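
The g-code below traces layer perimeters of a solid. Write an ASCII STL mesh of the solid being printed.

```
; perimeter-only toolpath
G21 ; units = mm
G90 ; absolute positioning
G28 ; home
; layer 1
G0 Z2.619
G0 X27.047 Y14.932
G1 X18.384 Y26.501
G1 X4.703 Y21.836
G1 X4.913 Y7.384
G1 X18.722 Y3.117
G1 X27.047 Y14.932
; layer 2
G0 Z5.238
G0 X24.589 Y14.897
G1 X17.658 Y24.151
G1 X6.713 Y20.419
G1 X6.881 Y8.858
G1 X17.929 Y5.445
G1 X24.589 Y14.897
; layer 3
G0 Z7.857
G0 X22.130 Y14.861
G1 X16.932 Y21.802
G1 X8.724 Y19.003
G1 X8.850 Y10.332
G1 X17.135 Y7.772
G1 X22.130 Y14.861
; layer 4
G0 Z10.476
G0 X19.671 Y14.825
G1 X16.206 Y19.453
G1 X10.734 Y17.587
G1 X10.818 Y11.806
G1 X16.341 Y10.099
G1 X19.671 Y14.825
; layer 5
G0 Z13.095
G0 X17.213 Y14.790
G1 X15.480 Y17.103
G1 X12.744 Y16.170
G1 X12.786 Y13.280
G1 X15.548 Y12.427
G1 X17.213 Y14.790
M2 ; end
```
solid part
  facet normal 0.0000 0.0000 -1.0000
    outer loop
      vertex 2.693 23.252 0.000
      vertex 19.110 28.850 0.000
      vertex 29.506 14.968 0.000
    endloop
  endfacet
  facet normal 0.0000 0.0000 -1.0000
    outer loop
      vertex 2.945 5.910 0.000
      vertex 2.693 23.252 0.000
      vertex 29.506 14.968 0.000
    endloop
  endfacet
  facet normal 0.0000 0.0000 -1.0000
    outer loop
      vertex 19.516 0.790 0.000
      vertex 2.945 5.910 0.000
      vertex 29.506 14.968 0.000
    endloop
  endfacet
  facet normal 0.6374 0.4773 0.6049
    outer loop
      vertex 29.506 14.968 0.000
      vertex 19.110 28.850 0.000
      vertex 14.754 14.754 15.714
    endloop
  endfacet
  facet normal -0.2570 0.7537 0.6049
    outer loop
      vertex 19.110 28.850 0.000
      vertex 2.693 23.252 0.000
      vertex 14.754 14.754 15.714
    endloop
  endfacet
  facet normal -0.7962 -0.0116 0.6049
    outer loop
      vertex 2.693 23.252 0.000
      vertex 2.945 5.910 0.000
      vertex 14.754 14.754 15.714
    endloop
  endfacet
  facet normal -0.2351 -0.7608 0.6049
    outer loop
      vertex 2.945 5.910 0.000
      vertex 19.516 0.790 0.000
      vertex 14.754 14.754 15.714
    endloop
  endfacet
  facet normal 0.6510 -0.4587 0.6049
    outer loop
      vertex 19.516 0.790 0.000
      vertex 29.506 14.968 0.000
      vertex 14.754 14.754 15.714
    endloop
  endfacet
endsolid part

The G0 Z moves step by Δz≈2.619 mm. The G1 loops shrink linearly with z, so the solid tapers from its base footprint up to z≈15.7. Closing with a flat bottom cap and the tapered top and triangulating gives 8 facets — a regular 5-sided pyramid, base circumscribed radius ≈ 14.8 mm, apex at z ≈ 15.7 mm.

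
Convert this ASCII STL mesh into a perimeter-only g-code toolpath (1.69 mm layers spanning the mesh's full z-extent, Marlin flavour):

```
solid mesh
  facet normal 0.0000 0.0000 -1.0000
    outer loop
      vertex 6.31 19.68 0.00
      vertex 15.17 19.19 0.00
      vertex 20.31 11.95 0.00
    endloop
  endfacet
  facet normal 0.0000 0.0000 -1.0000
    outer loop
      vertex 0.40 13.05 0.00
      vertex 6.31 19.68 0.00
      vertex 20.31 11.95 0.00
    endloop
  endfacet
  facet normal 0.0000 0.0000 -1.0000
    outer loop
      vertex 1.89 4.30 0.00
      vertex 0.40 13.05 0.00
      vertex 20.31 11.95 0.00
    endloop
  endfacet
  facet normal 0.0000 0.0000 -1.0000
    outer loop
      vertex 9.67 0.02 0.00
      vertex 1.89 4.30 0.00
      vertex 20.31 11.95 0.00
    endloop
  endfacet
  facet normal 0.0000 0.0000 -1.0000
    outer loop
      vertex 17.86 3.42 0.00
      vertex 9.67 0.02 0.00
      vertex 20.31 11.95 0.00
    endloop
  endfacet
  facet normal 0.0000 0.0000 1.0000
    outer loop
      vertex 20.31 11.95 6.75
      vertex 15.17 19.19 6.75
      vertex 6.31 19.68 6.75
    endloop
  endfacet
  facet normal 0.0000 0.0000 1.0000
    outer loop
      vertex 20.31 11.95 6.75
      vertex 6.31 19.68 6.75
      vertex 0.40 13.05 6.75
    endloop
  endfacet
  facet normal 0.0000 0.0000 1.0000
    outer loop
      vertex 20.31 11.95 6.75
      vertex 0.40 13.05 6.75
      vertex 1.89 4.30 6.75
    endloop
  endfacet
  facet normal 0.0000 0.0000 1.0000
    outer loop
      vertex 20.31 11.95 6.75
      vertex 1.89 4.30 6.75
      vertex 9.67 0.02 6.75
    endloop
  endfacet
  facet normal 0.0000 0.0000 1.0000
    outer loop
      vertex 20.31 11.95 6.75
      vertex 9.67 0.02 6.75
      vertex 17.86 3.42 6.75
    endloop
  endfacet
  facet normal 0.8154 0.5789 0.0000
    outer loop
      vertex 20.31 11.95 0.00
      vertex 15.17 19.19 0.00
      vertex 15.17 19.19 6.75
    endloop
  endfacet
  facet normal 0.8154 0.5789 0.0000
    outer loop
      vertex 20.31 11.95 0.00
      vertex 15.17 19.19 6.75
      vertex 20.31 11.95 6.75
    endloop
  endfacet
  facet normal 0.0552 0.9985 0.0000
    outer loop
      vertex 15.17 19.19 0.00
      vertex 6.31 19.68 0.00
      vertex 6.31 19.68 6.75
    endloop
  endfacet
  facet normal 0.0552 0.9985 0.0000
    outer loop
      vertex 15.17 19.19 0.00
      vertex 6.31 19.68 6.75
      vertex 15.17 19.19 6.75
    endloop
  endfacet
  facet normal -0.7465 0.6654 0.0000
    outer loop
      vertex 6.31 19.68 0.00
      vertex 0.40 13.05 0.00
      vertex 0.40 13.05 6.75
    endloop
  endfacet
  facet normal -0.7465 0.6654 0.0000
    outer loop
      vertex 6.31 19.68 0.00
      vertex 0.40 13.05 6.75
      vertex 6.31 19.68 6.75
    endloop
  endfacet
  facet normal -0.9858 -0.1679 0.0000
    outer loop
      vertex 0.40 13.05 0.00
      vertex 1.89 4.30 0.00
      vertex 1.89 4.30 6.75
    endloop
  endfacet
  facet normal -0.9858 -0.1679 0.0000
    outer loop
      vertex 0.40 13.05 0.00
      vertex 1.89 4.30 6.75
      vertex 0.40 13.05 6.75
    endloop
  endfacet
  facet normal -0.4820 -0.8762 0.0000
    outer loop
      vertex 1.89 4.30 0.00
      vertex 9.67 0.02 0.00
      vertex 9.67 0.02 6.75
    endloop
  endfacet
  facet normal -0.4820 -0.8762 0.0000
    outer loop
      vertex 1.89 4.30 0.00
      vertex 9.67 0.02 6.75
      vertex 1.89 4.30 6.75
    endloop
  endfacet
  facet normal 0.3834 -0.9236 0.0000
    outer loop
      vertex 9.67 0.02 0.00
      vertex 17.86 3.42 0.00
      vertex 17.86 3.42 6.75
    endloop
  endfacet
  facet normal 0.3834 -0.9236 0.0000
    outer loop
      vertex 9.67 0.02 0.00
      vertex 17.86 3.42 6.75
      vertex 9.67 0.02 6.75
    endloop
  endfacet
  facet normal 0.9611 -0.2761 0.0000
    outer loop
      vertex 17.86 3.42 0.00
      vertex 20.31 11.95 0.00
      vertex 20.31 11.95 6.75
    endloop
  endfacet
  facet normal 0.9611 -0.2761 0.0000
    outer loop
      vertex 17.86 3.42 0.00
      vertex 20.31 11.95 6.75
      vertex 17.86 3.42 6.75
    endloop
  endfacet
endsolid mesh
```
; perimeter-only toolpath
G21 ; units = mm
G90 ; absolute positioning
G28 ; home
; layer 1
G0 Z1.69
G0 X20.31 Y11.95
G1 X15.17 Y19.19
G1 X6.31 Y19.68
G1 X0.40 Y13.05
G1 X1.89 Y4.30
G1 X9.67 Y0.02
G1 X17.86 Y3.42
G1 X20.31 Y11.95
; layer 2
G0 Z3.38
G0 X20.31 Y11.95
G1 X15.17 Y19.19
G1 X6.31 Y19.68
G1 X0.40 Y13.05
G1 X1.89 Y4.30
G1 X9.67 Y0.02
G1 X17.86 Y3.42
G1 X20.31 Y11.95
; layer 3
G0 Z5.06
G0 X20.31 Y11.95
G1 X15.17 Y19.19
G1 X6.31 Y19.68
G1 X0.40 Y13.05
G1 X1.89 Y4.30
G1 X9.67 Y0.02
G1 X17.86 Y3.42
G1 X20.31 Y11.95
; layer 4
G0 Z6.75
G0 X20.31 Y11.95
G1 X15.17 Y19.19
G1 X6.31 Y19.68
G1 X0.40 Y13.05
G1 X1.89 Y4.30
G1 X9.67 Y0.02
G1 X17.86 Y3.42
G1 X20.31 Y11.95
M2 ; end

The solid is a regular 7-sided prism (a cylinder approximated with 7 flat sides), circumscribed radius ≈ 10.2 mm, height ≈ 6.75 mm. Slicing at Δz = 1.69 mm — 4 equal slices spanning the solid's height, so layer i sits at z = i·h/4 — gives 4 non-empty perimeters. Each is a 7-segment closed polygon; G0 lifts to the layer z and rapids to the start vertex, then G1 traces the edges.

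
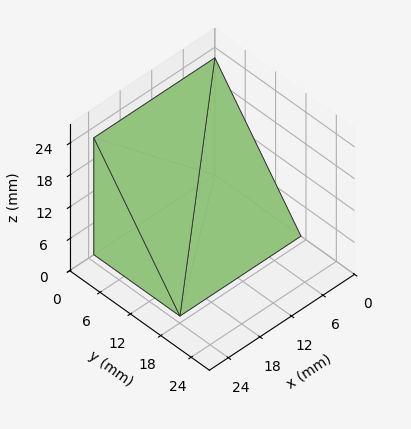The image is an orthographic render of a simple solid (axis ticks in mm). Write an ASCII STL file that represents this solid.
Reading the render: the shape is a wedge (ramp): 23 × 17 mm base, rising to 22 mm along the y=0 edge and sloping linearly to z=0 at y=17 (dimensions read to the nearest mm from the axis ticks). For the STL, each face is triangulated and given an outward normal.

solid part
  facet normal 0.0000 0.0000 -1.0000
    outer loop
      vertex 23.0 17.0 0.0
      vertex 23.0 0.0 0.0
      vertex 0.0 0.0 0.0
    endloop
  endfacet
  facet normal 0.0000 0.0000 -1.0000
    outer loop
      vertex 0.0 17.0 0.0
      vertex 23.0 17.0 0.0
      vertex 0.0 0.0 0.0
    endloop
  endfacet
  facet normal 0.0000 -1.0000 0.0000
    outer loop
      vertex 0.0 0.0 0.0
      vertex 23.0 0.0 0.0
      vertex 23.0 0.0 22.0
    endloop
  endfacet
  facet normal 0.0000 -1.0000 0.0000
    outer loop
      vertex 0.0 0.0 0.0
      vertex 23.0 0.0 22.0
      vertex 0.0 0.0 22.0
    endloop
  endfacet
  facet normal 0.0000 0.7913 0.6114
    outer loop
      vertex 0.0 0.0 22.0
      vertex 23.0 0.0 22.0
      vertex 23.0 17.0 0.0
    endloop
  endfacet
  facet normal 0.0000 0.7913 0.6114
    outer loop
      vertex 0.0 0.0 22.0
      vertex 23.0 17.0 0.0
      vertex 0.0 17.0 0.0
    endloop
  endfacet
  facet normal -1.0000 0.0000 0.0000
    outer loop
      vertex 0.0 0.0 22.0
      vertex 0.0 17.0 0.0
      vertex 0.0 0.0 0.0
    endloop
  endfacet
  facet normal 1.0000 0.0000 0.0000
    outer loop
      vertex 23.0 0.0 0.0
      vertex 23.0 17.0 0.0
      vertex 23.0 0.0 22.0
    endloop
  endfacet
endsolid part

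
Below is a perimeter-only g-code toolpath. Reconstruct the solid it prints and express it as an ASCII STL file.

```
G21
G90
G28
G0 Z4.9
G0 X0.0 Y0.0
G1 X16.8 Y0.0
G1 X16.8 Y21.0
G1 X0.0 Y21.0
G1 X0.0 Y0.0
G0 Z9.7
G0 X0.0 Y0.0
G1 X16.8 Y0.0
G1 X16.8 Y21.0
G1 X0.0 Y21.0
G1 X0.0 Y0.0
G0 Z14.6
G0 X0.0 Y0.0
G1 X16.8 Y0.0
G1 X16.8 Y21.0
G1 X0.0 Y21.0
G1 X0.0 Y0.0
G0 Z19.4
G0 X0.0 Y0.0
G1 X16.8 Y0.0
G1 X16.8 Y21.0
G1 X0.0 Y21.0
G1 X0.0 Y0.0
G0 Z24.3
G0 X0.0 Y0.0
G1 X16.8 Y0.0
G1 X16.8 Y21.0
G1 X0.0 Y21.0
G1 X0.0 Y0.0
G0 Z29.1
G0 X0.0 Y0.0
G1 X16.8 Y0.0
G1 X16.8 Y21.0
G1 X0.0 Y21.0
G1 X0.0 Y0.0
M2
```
solid part
  facet normal 0.0000 0.0000 -1.0000
    outer loop
      vertex 16.8 21.0 0.0
      vertex 16.8 0.0 0.0
      vertex 0.0 0.0 0.0
    endloop
  endfacet
  facet normal 0.0000 0.0000 -1.0000
    outer loop
      vertex 0.0 21.0 0.0
      vertex 16.8 21.0 0.0
      vertex 0.0 0.0 0.0
    endloop
  endfacet
  facet normal 0.0000 0.0000 1.0000
    outer loop
      vertex 0.0 0.0 29.1
      vertex 16.8 0.0 29.1
      vertex 16.8 21.0 29.1
    endloop
  endfacet
  facet normal 0.0000 0.0000 1.0000
    outer loop
      vertex 0.0 0.0 29.1
      vertex 16.8 21.0 29.1
      vertex 0.0 21.0 29.1
    endloop
  endfacet
  facet normal 0.0000 -1.0000 0.0000
    outer loop
      vertex 0.0 0.0 0.0
      vertex 16.8 0.0 0.0
      vertex 16.8 0.0 29.1
    endloop
  endfacet
  facet normal 0.0000 -1.0000 0.0000
    outer loop
      vertex 0.0 0.0 0.0
      vertex 16.8 0.0 29.1
      vertex 0.0 0.0 29.1
    endloop
  endfacet
  facet normal 0.0000 1.0000 0.0000
    outer loop
      vertex 16.8 21.0 29.1
      vertex 16.8 21.0 0.0
      vertex 0.0 21.0 0.0
    endloop
  endfacet
  facet normal 0.0000 1.0000 0.0000
    outer loop
      vertex 0.0 21.0 29.1
      vertex 16.8 21.0 29.1
      vertex 0.0 21.0 0.0
    endloop
  endfacet
  facet normal -1.0000 0.0000 0.0000
    outer loop
      vertex 0.0 21.0 29.1
      vertex 0.0 21.0 0.0
      vertex 0.0 0.0 0.0
    endloop
  endfacet
  facet normal -1.0000 0.0000 0.0000
    outer loop
      vertex 0.0 0.0 29.1
      vertex 0.0 21.0 29.1
      vertex 0.0 0.0 0.0
    endloop
  endfacet
  facet normal 1.0000 0.0000 0.0000
    outer loop
      vertex 16.8 0.0 0.0
      vertex 16.8 21.0 0.0
      vertex 16.8 21.0 29.1
    endloop
  endfacet
  facet normal 1.0000 0.0000 0.0000
    outer loop
      vertex 16.8 0.0 0.0
      vertex 16.8 21.0 29.1
      vertex 16.8 0.0 29.1
    endloop
  endfacet
endsolid part

The G0 Z moves step by Δz≈4.9 mm. Every layer's G1 loop is the same polygon, so the solid is a straight extrusion of it from z=0 to z≈29.1. Closing with flat bottom and top caps and triangulating gives 12 facets — a rectangular box, roughly 16.8 × 21 mm footprint and 29.1 mm tall.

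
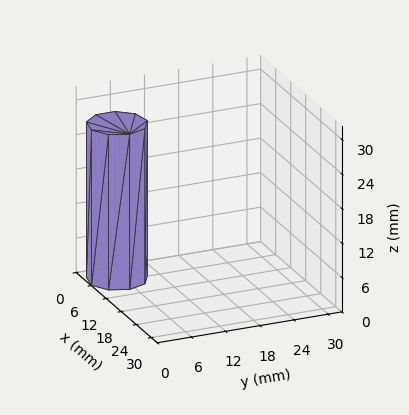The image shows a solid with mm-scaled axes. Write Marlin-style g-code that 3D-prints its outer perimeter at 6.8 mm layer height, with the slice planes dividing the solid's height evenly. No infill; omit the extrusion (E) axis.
Reading the render: the shape is a regular 9-sided prism (a cylinder approximated with 9 flat sides), circumscribed radius ≈ 5 mm, height ≈ 27 mm (dimensions read to the nearest mm from the axis ticks). For the g-code, the solid's height is divided into equal slices at the stated Δz and each level perimeter traced with G1 moves after a G0 lift.

; perimeter-only toolpath
G21 ; units = mm
G90 ; absolute positioning
G28 ; home
; layer 1
G0 Z6.8
G0 X10.0 Y5.0
G1 X8.8 Y8.2
G1 X5.9 Y9.9
G1 X2.5 Y9.3
G1 X0.3 Y6.7
G1 X0.3 Y3.3
G1 X2.5 Y0.7
G1 X5.9 Y0.1
G1 X8.8 Y1.8
G1 X10.0 Y5.0
; layer 2
G0 Z13.5
G0 X10.0 Y5.0
G1 X8.8 Y8.2
G1 X5.9 Y9.9
G1 X2.5 Y9.3
G1 X0.3 Y6.7
G1 X0.3 Y3.3
G1 X2.5 Y0.7
G1 X5.9 Y0.1
G1 X8.8 Y1.8
G1 X10.0 Y5.0
; layer 3
G0 Z20.2
G0 X10.0 Y5.0
G1 X8.8 Y8.2
G1 X5.9 Y9.9
G1 X2.5 Y9.3
G1 X0.3 Y6.7
G1 X0.3 Y3.3
G1 X2.5 Y0.7
G1 X5.9 Y0.1
G1 X8.8 Y1.8
G1 X10.0 Y5.0
; layer 4
G0 Z27.0
G0 X10.0 Y5.0
G1 X8.8 Y8.2
G1 X5.9 Y9.9
G1 X2.5 Y9.3
G1 X0.3 Y6.7
G1 X0.3 Y3.3
G1 X2.5 Y0.7
G1 X5.9 Y0.1
G1 X8.8 Y1.8
G1 X10.0 Y5.0
M2 ; end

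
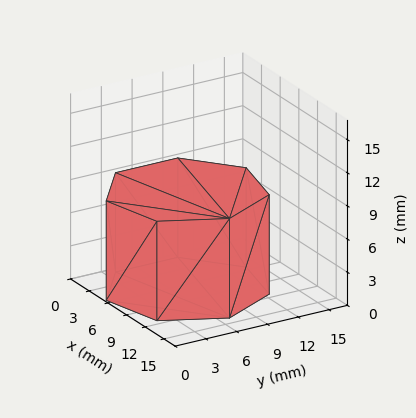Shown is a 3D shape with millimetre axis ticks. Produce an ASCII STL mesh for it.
Reading the render: the shape is a regular 7-sided prism (a cylinder approximated with 7 flat sides), circumscribed radius ≈ 7 mm, height ≈ 9 mm (dimensions read to the nearest mm from the axis ticks). For the STL, each face is triangulated and given an outward normal.

solid part
  facet normal 0.0000 0.0000 -1.0000
    outer loop
      vertex 5.442 13.824 0.000
      vertex 11.364 12.473 0.000
      vertex 14.000 7.000 0.000
    endloop
  endfacet
  facet normal 0.0000 0.0000 -1.0000
    outer loop
      vertex 0.693 10.037 0.000
      vertex 5.442 13.824 0.000
      vertex 14.000 7.000 0.000
    endloop
  endfacet
  facet normal 0.0000 0.0000 -1.0000
    outer loop
      vertex 0.693 3.963 0.000
      vertex 0.693 10.037 0.000
      vertex 14.000 7.000 0.000
    endloop
  endfacet
  facet normal 0.0000 0.0000 -1.0000
    outer loop
      vertex 5.442 0.176 0.000
      vertex 0.693 3.963 0.000
      vertex 14.000 7.000 0.000
    endloop
  endfacet
  facet normal 0.0000 0.0000 -1.0000
    outer loop
      vertex 11.364 1.527 0.000
      vertex 5.442 0.176 0.000
      vertex 14.000 7.000 0.000
    endloop
  endfacet
  facet normal 0.0000 0.0000 1.0000
    outer loop
      vertex 14.000 7.000 9.000
      vertex 11.364 12.473 9.000
      vertex 5.442 13.824 9.000
    endloop
  endfacet
  facet normal 0.0000 0.0000 1.0000
    outer loop
      vertex 14.000 7.000 9.000
      vertex 5.442 13.824 9.000
      vertex 0.693 10.037 9.000
    endloop
  endfacet
  facet normal 0.0000 0.0000 1.0000
    outer loop
      vertex 14.000 7.000 9.000
      vertex 0.693 10.037 9.000
      vertex 0.693 3.963 9.000
    endloop
  endfacet
  facet normal 0.0000 0.0000 1.0000
    outer loop
      vertex 14.000 7.000 9.000
      vertex 0.693 3.963 9.000
      vertex 5.442 0.176 9.000
    endloop
  endfacet
  facet normal 0.0000 0.0000 1.0000
    outer loop
      vertex 14.000 7.000 9.000
      vertex 5.442 0.176 9.000
      vertex 11.364 1.527 9.000
    endloop
  endfacet
  facet normal 0.9009 0.4339 0.0000
    outer loop
      vertex 14.000 7.000 0.000
      vertex 11.364 12.473 0.000
      vertex 11.364 12.473 9.000
    endloop
  endfacet
  facet normal 0.9009 0.4339 0.0000
    outer loop
      vertex 14.000 7.000 0.000
      vertex 11.364 12.473 9.000
      vertex 14.000 7.000 9.000
    endloop
  endfacet
  facet normal 0.2224 0.9750 0.0000
    outer loop
      vertex 11.364 12.473 0.000
      vertex 5.442 13.824 0.000
      vertex 5.442 13.824 9.000
    endloop
  endfacet
  facet normal 0.2224 0.9750 0.0000
    outer loop
      vertex 11.364 12.473 0.000
      vertex 5.442 13.824 9.000
      vertex 11.364 12.473 9.000
    endloop
  endfacet
  facet normal -0.6235 0.7818 0.0000
    outer loop
      vertex 5.442 13.824 0.000
      vertex 0.693 10.037 0.000
      vertex 0.693 10.037 9.000
    endloop
  endfacet
  facet normal -0.6235 0.7818 0.0000
    outer loop
      vertex 5.442 13.824 0.000
      vertex 0.693 10.037 9.000
      vertex 5.442 13.824 9.000
    endloop
  endfacet
  facet normal -1.0000 0.0000 0.0000
    outer loop
      vertex 0.693 10.037 0.000
      vertex 0.693 3.963 0.000
      vertex 0.693 3.963 9.000
    endloop
  endfacet
  facet normal -1.0000 0.0000 0.0000
    outer loop
      vertex 0.693 10.037 0.000
      vertex 0.693 3.963 9.000
      vertex 0.693 10.037 9.000
    endloop
  endfacet
  facet normal -0.6235 -0.7818 0.0000
    outer loop
      vertex 0.693 3.963 0.000
      vertex 5.442 0.176 0.000
      vertex 5.442 0.176 9.000
    endloop
  endfacet
  facet normal -0.6235 -0.7818 0.0000
    outer loop
      vertex 0.693 3.963 0.000
      vertex 5.442 0.176 9.000
      vertex 0.693 3.963 9.000
    endloop
  endfacet
  facet normal 0.2224 -0.9750 0.0000
    outer loop
      vertex 5.442 0.176 0.000
      vertex 11.364 1.527 0.000
      vertex 11.364 1.527 9.000
    endloop
  endfacet
  facet normal 0.2224 -0.9750 0.0000
    outer loop
      vertex 5.442 0.176 0.000
      vertex 11.364 1.527 9.000
      vertex 5.442 0.176 9.000
    endloop
  endfacet
  facet normal 0.9009 -0.4339 0.0000
    outer loop
      vertex 11.364 1.527 0.000
      vertex 14.000 7.000 0.000
      vertex 14.000 7.000 9.000
    endloop
  endfacet
  facet normal 0.9009 -0.4339 0.0000
    outer loop
      vertex 11.364 1.527 0.000
      vertex 14.000 7.000 9.000
      vertex 11.364 1.527 9.000
    endloop
  endfacet
endsolid part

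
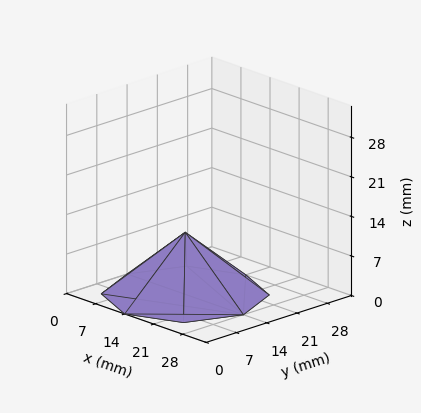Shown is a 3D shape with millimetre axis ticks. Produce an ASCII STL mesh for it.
Reading the render: the shape is a regular 8-sided pyramid, base circumscribed radius ≈ 14 mm, apex at z ≈ 11 mm (dimensions read to the nearest mm from the axis ticks). For the STL, each face is triangulated and given an outward normal.

solid part
  facet normal 0.0000 0.0000 -1.0000
    outer loop
      vertex 14.000 28.000 0.000
      vertex 23.899 23.899 0.000
      vertex 28.000 14.000 0.000
    endloop
  endfacet
  facet normal 0.0000 0.0000 -1.0000
    outer loop
      vertex 4.101 23.899 0.000
      vertex 14.000 28.000 0.000
      vertex 28.000 14.000 0.000
    endloop
  endfacet
  facet normal 0.0000 0.0000 -1.0000
    outer loop
      vertex 0.000 14.000 0.000
      vertex 4.101 23.899 0.000
      vertex 28.000 14.000 0.000
    endloop
  endfacet
  facet normal 0.0000 0.0000 -1.0000
    outer loop
      vertex 4.101 4.101 0.000
      vertex 0.000 14.000 0.000
      vertex 28.000 14.000 0.000
    endloop
  endfacet
  facet normal 0.0000 0.0000 -1.0000
    outer loop
      vertex 14.000 0.000 0.000
      vertex 4.101 4.101 0.000
      vertex 28.000 14.000 0.000
    endloop
  endfacet
  facet normal 0.0000 0.0000 -1.0000
    outer loop
      vertex 23.899 4.101 0.000
      vertex 14.000 0.000 0.000
      vertex 28.000 14.000 0.000
    endloop
  endfacet
  facet normal 0.5985 0.2480 0.7618
    outer loop
      vertex 28.000 14.000 0.000
      vertex 23.899 23.899 0.000
      vertex 14.000 14.000 11.000
    endloop
  endfacet
  facet normal 0.2480 0.5985 0.7618
    outer loop
      vertex 23.899 23.899 0.000
      vertex 14.000 28.000 0.000
      vertex 14.000 14.000 11.000
    endloop
  endfacet
  facet normal -0.2480 0.5985 0.7618
    outer loop
      vertex 14.000 28.000 0.000
      vertex 4.101 23.899 0.000
      vertex 14.000 14.000 11.000
    endloop
  endfacet
  facet normal -0.5985 0.2480 0.7618
    outer loop
      vertex 4.101 23.899 0.000
      vertex 0.000 14.000 0.000
      vertex 14.000 14.000 11.000
    endloop
  endfacet
  facet normal -0.5985 -0.2480 0.7618
    outer loop
      vertex 0.000 14.000 0.000
      vertex 4.101 4.101 0.000
      vertex 14.000 14.000 11.000
    endloop
  endfacet
  facet normal -0.2480 -0.5985 0.7618
    outer loop
      vertex 4.101 4.101 0.000
      vertex 14.000 0.000 0.000
      vertex 14.000 14.000 11.000
    endloop
  endfacet
  facet normal 0.2480 -0.5985 0.7618
    outer loop
      vertex 14.000 0.000 0.000
      vertex 23.899 4.101 0.000
      vertex 14.000 14.000 11.000
    endloop
  endfacet
  facet normal 0.5985 -0.2480 0.7618
    outer loop
      vertex 23.899 4.101 0.000
      vertex 28.000 14.000 0.000
      vertex 14.000 14.000 11.000
    endloop
  endfacet
endsolid part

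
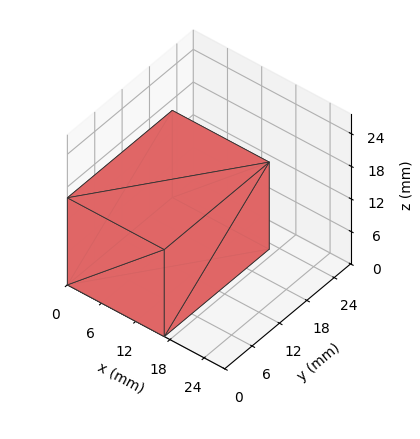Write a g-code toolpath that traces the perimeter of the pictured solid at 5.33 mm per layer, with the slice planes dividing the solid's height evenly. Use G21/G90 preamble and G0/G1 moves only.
Reading the render: the shape is a rectangular box, roughly 17 × 23 mm footprint and 16 mm tall (dimensions read to the nearest mm from the axis ticks). For the g-code, the solid's height is divided into equal slices at the stated Δz and each level perimeter traced with G1 moves after a G0 lift.

; perimeter-only toolpath
G21 ; units = mm
G90 ; absolute positioning
G28 ; home
; layer 1
G0 Z5.33
G0 X0.00 Y0.00
G1 X17.00 Y0.00
G1 X17.00 Y23.00
G1 X0.00 Y23.00
G1 X0.00 Y0.00
; layer 2
G0 Z10.67
G0 X0.00 Y0.00
G1 X17.00 Y0.00
G1 X17.00 Y23.00
G1 X0.00 Y23.00
G1 X0.00 Y0.00
; layer 3
G0 Z16.00
G0 X0.00 Y0.00
G1 X17.00 Y0.00
G1 X17.00 Y23.00
G1 X0.00 Y23.00
G1 X0.00 Y0.00
M2 ; end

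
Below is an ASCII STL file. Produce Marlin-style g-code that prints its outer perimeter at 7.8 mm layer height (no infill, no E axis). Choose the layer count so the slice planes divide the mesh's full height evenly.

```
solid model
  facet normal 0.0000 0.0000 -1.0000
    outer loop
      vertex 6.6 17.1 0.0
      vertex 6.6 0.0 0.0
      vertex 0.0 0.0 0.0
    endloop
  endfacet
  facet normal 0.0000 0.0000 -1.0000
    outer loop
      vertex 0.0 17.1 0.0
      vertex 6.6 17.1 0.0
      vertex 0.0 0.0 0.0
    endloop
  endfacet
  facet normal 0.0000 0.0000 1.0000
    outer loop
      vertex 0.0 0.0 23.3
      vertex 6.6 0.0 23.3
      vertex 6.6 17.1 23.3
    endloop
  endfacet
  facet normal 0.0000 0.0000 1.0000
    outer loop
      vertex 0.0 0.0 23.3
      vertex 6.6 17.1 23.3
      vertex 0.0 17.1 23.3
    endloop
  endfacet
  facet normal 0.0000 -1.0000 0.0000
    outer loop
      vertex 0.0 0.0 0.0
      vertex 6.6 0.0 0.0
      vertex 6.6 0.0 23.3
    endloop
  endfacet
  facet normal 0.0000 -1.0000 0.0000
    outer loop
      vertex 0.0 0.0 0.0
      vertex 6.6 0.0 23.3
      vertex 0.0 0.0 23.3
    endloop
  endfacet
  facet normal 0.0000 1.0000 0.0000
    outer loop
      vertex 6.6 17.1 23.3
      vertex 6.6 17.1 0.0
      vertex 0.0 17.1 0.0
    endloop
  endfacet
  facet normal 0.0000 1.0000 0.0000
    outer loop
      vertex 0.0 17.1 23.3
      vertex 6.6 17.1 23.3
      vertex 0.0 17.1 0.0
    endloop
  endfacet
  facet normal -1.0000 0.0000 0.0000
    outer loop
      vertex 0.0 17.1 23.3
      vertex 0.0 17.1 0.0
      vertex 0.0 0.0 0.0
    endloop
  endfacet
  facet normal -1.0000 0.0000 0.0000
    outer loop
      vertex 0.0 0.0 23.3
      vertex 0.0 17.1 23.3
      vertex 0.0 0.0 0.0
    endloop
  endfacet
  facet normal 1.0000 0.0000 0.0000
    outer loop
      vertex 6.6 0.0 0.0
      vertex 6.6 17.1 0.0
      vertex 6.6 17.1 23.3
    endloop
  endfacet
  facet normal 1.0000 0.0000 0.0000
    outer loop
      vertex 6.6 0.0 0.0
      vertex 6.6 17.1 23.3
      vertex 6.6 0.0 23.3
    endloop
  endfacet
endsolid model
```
; perimeter-only toolpath
G21 ; units = mm
G90 ; absolute positioning
G28 ; home
; layer 1
G0 Z7.8
G0 X0.0 Y0.0
G1 X6.6 Y0.0
G1 X6.6 Y17.1
G1 X0.0 Y17.1
G1 X0.0 Y0.0
; layer 2
G0 Z15.5
G0 X0.0 Y0.0
G1 X6.6 Y0.0
G1 X6.6 Y17.1
G1 X0.0 Y17.1
G1 X0.0 Y0.0
; layer 3
G0 Z23.3
G0 X0.0 Y0.0
G1 X6.6 Y0.0
G1 X6.6 Y17.1
G1 X0.0 Y17.1
G1 X0.0 Y0.0
M2 ; end

The solid is a rectangular box, roughly 6.6 × 17.1 mm footprint and 23.3 mm tall. Slicing at Δz = 7.8 mm — 3 equal slices spanning the solid's height, so layer i sits at z = i·h/3 — gives 3 non-empty perimeters. Each is a 4-segment closed polygon; G0 lifts to the layer z and rapids to the start vertex, then G1 traces the edges.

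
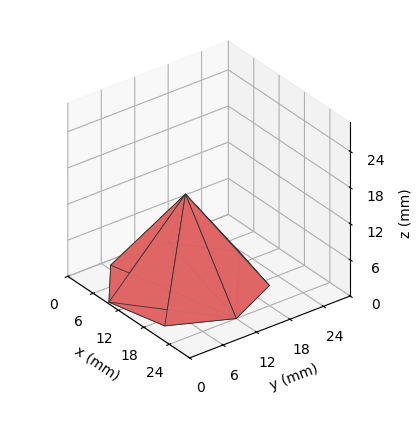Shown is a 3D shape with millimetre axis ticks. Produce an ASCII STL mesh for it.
Reading the render: the shape is a regular 7-sided pyramid, base circumscribed radius ≈ 12 mm, apex at z ≈ 15 mm (dimensions read to the nearest mm from the axis ticks). For the STL, each face is triangulated and given an outward normal.

solid part
  facet normal 0.0000 0.0000 -1.0000
    outer loop
      vertex 9.33 23.70 0.00
      vertex 19.48 21.38 0.00
      vertex 24.00 12.00 0.00
    endloop
  endfacet
  facet normal 0.0000 0.0000 -1.0000
    outer loop
      vertex 1.19 17.21 0.00
      vertex 9.33 23.70 0.00
      vertex 24.00 12.00 0.00
    endloop
  endfacet
  facet normal 0.0000 0.0000 -1.0000
    outer loop
      vertex 1.19 6.79 0.00
      vertex 1.19 17.21 0.00
      vertex 24.00 12.00 0.00
    endloop
  endfacet
  facet normal 0.0000 0.0000 -1.0000
    outer loop
      vertex 9.33 0.30 0.00
      vertex 1.19 6.79 0.00
      vertex 24.00 12.00 0.00
    endloop
  endfacet
  facet normal 0.0000 0.0000 -1.0000
    outer loop
      vertex 19.48 2.62 0.00
      vertex 9.33 0.30 0.00
      vertex 24.00 12.00 0.00
    endloop
  endfacet
  facet normal 0.7308 0.3522 0.5847
    outer loop
      vertex 24.00 12.00 0.00
      vertex 19.48 21.38 0.00
      vertex 12.00 12.00 15.00
    endloop
  endfacet
  facet normal 0.1808 0.7909 0.5847
    outer loop
      vertex 19.48 21.38 0.00
      vertex 9.33 23.70 0.00
      vertex 12.00 12.00 15.00
    endloop
  endfacet
  facet normal -0.5057 0.6343 0.5848
    outer loop
      vertex 9.33 23.70 0.00
      vertex 1.19 17.21 0.00
      vertex 12.00 12.00 15.00
    endloop
  endfacet
  facet normal -0.8113 0.0000 0.5847
    outer loop
      vertex 1.19 17.21 0.00
      vertex 1.19 6.79 0.00
      vertex 12.00 12.00 15.00
    endloop
  endfacet
  facet normal -0.5057 -0.6343 0.5848
    outer loop
      vertex 1.19 6.79 0.00
      vertex 9.33 0.30 0.00
      vertex 12.00 12.00 15.00
    endloop
  endfacet
  facet normal 0.1808 -0.7909 0.5847
    outer loop
      vertex 9.33 0.30 0.00
      vertex 19.48 2.62 0.00
      vertex 12.00 12.00 15.00
    endloop
  endfacet
  facet normal 0.7308 -0.3522 0.5847
    outer loop
      vertex 19.48 2.62 0.00
      vertex 24.00 12.00 0.00
      vertex 12.00 12.00 15.00
    endloop
  endfacet
endsolid part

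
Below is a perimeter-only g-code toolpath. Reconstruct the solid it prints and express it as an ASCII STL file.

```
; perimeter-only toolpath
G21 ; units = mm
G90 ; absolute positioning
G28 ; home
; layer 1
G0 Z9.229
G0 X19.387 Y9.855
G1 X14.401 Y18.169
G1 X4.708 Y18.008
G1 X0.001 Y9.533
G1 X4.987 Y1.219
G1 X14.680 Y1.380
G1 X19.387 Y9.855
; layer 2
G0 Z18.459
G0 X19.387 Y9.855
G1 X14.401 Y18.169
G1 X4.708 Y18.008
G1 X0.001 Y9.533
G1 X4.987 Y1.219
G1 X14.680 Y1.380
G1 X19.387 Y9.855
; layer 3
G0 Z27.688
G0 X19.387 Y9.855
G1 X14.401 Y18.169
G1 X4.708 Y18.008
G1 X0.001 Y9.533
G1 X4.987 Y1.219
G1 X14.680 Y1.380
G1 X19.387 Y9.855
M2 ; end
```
solid part
  facet normal 0.0000 0.0000 -1.0000
    outer loop
      vertex 4.708 18.008 0.000
      vertex 14.401 18.169 0.000
      vertex 19.387 9.855 0.000
    endloop
  endfacet
  facet normal 0.0000 0.0000 -1.0000
    outer loop
      vertex 0.001 9.533 0.000
      vertex 4.708 18.008 0.000
      vertex 19.387 9.855 0.000
    endloop
  endfacet
  facet normal 0.0000 0.0000 -1.0000
    outer loop
      vertex 4.987 1.219 0.000
      vertex 0.001 9.533 0.000
      vertex 19.387 9.855 0.000
    endloop
  endfacet
  facet normal 0.0000 0.0000 -1.0000
    outer loop
      vertex 14.680 1.380 0.000
      vertex 4.987 1.219 0.000
      vertex 19.387 9.855 0.000
    endloop
  endfacet
  facet normal 0.0000 0.0000 1.0000
    outer loop
      vertex 19.387 9.855 27.688
      vertex 14.401 18.169 27.688
      vertex 4.708 18.008 27.688
    endloop
  endfacet
  facet normal 0.0000 0.0000 1.0000
    outer loop
      vertex 19.387 9.855 27.688
      vertex 4.708 18.008 27.688
      vertex 0.001 9.533 27.688
    endloop
  endfacet
  facet normal 0.0000 0.0000 1.0000
    outer loop
      vertex 19.387 9.855 27.688
      vertex 0.001 9.533 27.688
      vertex 4.987 1.219 27.688
    endloop
  endfacet
  facet normal 0.0000 0.0000 1.0000
    outer loop
      vertex 19.387 9.855 27.688
      vertex 4.987 1.219 27.688
      vertex 14.680 1.380 27.688
    endloop
  endfacet
  facet normal 0.8576 0.5143 0.0000
    outer loop
      vertex 19.387 9.855 0.000
      vertex 14.401 18.169 0.000
      vertex 14.401 18.169 27.688
    endloop
  endfacet
  facet normal 0.8576 0.5143 0.0000
    outer loop
      vertex 19.387 9.855 0.000
      vertex 14.401 18.169 27.688
      vertex 19.387 9.855 27.688
    endloop
  endfacet
  facet normal -0.0166 0.9999 0.0000
    outer loop
      vertex 14.401 18.169 0.000
      vertex 4.708 18.008 0.000
      vertex 4.708 18.008 27.688
    endloop
  endfacet
  facet normal -0.0166 0.9999 0.0000
    outer loop
      vertex 14.401 18.169 0.000
      vertex 4.708 18.008 27.688
      vertex 14.401 18.169 27.688
    endloop
  endfacet
  facet normal -0.8742 0.4855 0.0000
    outer loop
      vertex 4.708 18.008 0.000
      vertex 0.001 9.533 0.000
      vertex 0.001 9.533 27.688
    endloop
  endfacet
  facet normal -0.8742 0.4855 0.0000
    outer loop
      vertex 4.708 18.008 0.000
      vertex 0.001 9.533 27.688
      vertex 4.708 18.008 27.688
    endloop
  endfacet
  facet normal -0.8576 -0.5143 0.0000
    outer loop
      vertex 0.001 9.533 0.000
      vertex 4.987 1.219 0.000
      vertex 4.987 1.219 27.688
    endloop
  endfacet
  facet normal -0.8576 -0.5143 0.0000
    outer loop
      vertex 0.001 9.533 0.000
      vertex 4.987 1.219 27.688
      vertex 0.001 9.533 27.688
    endloop
  endfacet
  facet normal 0.0166 -0.9999 0.0000
    outer loop
      vertex 4.987 1.219 0.000
      vertex 14.680 1.380 0.000
      vertex 14.680 1.380 27.688
    endloop
  endfacet
  facet normal 0.0166 -0.9999 0.0000
    outer loop
      vertex 4.987 1.219 0.000
      vertex 14.680 1.380 27.688
      vertex 4.987 1.219 27.688
    endloop
  endfacet
  facet normal 0.8742 -0.4855 0.0000
    outer loop
      vertex 14.680 1.380 0.000
      vertex 19.387 9.855 0.000
      vertex 19.387 9.855 27.688
    endloop
  endfacet
  facet normal 0.8742 -0.4855 0.0000
    outer loop
      vertex 14.680 1.380 0.000
      vertex 19.387 9.855 27.688
      vertex 14.680 1.380 27.688
    endloop
  endfacet
endsolid part

The G0 Z moves step by Δz≈9.229 mm. Every layer's G1 loop is the same polygon, so the solid is a straight extrusion of it from z=0 to z≈27.7. Closing with flat bottom and top caps and triangulating gives 20 facets — a regular 6-sided prism (a cylinder approximated with 6 flat sides), circumscribed radius ≈ 9.69 mm, height ≈ 27.7 mm.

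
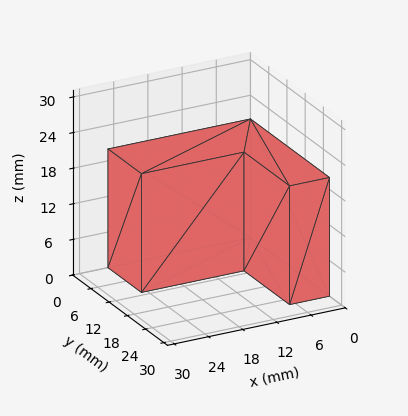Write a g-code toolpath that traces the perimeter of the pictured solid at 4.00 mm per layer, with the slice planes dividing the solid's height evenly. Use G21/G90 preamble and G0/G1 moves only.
Reading the render: the shape is an L-shaped prism: outer 25 × 26 mm, arm thicknesses ≈ 11 mm (horizontal) and 7 mm (vertical), extruded 20 mm in z (dimensions read to the nearest mm from the axis ticks). For the g-code, the solid's height is divided into equal slices at the stated Δz and each level perimeter traced with G1 moves after a G0 lift.

; perimeter-only toolpath
G21 ; units = mm
G90 ; absolute positioning
G28 ; home
; layer 1
G0 Z4.00
G0 X0.00 Y0.00
G1 X25.00 Y0.00
G1 X25.00 Y11.00
G1 X7.00 Y11.00
G1 X7.00 Y26.00
G1 X0.00 Y26.00
G1 X0.00 Y0.00
; layer 2
G0 Z8.00
G0 X0.00 Y0.00
G1 X25.00 Y0.00
G1 X25.00 Y11.00
G1 X7.00 Y11.00
G1 X7.00 Y26.00
G1 X0.00 Y26.00
G1 X0.00 Y0.00
; layer 3
G0 Z12.00
G0 X0.00 Y0.00
G1 X25.00 Y0.00
G1 X25.00 Y11.00
G1 X7.00 Y11.00
G1 X7.00 Y26.00
G1 X0.00 Y26.00
G1 X0.00 Y0.00
; layer 4
G0 Z16.00
G0 X0.00 Y0.00
G1 X25.00 Y0.00
G1 X25.00 Y11.00
G1 X7.00 Y11.00
G1 X7.00 Y26.00
G1 X0.00 Y26.00
G1 X0.00 Y0.00
; layer 5
G0 Z20.00
G0 X0.00 Y0.00
G1 X25.00 Y0.00
G1 X25.00 Y11.00
G1 X7.00 Y11.00
G1 X7.00 Y26.00
G1 X0.00 Y26.00
G1 X0.00 Y0.00
M2 ; end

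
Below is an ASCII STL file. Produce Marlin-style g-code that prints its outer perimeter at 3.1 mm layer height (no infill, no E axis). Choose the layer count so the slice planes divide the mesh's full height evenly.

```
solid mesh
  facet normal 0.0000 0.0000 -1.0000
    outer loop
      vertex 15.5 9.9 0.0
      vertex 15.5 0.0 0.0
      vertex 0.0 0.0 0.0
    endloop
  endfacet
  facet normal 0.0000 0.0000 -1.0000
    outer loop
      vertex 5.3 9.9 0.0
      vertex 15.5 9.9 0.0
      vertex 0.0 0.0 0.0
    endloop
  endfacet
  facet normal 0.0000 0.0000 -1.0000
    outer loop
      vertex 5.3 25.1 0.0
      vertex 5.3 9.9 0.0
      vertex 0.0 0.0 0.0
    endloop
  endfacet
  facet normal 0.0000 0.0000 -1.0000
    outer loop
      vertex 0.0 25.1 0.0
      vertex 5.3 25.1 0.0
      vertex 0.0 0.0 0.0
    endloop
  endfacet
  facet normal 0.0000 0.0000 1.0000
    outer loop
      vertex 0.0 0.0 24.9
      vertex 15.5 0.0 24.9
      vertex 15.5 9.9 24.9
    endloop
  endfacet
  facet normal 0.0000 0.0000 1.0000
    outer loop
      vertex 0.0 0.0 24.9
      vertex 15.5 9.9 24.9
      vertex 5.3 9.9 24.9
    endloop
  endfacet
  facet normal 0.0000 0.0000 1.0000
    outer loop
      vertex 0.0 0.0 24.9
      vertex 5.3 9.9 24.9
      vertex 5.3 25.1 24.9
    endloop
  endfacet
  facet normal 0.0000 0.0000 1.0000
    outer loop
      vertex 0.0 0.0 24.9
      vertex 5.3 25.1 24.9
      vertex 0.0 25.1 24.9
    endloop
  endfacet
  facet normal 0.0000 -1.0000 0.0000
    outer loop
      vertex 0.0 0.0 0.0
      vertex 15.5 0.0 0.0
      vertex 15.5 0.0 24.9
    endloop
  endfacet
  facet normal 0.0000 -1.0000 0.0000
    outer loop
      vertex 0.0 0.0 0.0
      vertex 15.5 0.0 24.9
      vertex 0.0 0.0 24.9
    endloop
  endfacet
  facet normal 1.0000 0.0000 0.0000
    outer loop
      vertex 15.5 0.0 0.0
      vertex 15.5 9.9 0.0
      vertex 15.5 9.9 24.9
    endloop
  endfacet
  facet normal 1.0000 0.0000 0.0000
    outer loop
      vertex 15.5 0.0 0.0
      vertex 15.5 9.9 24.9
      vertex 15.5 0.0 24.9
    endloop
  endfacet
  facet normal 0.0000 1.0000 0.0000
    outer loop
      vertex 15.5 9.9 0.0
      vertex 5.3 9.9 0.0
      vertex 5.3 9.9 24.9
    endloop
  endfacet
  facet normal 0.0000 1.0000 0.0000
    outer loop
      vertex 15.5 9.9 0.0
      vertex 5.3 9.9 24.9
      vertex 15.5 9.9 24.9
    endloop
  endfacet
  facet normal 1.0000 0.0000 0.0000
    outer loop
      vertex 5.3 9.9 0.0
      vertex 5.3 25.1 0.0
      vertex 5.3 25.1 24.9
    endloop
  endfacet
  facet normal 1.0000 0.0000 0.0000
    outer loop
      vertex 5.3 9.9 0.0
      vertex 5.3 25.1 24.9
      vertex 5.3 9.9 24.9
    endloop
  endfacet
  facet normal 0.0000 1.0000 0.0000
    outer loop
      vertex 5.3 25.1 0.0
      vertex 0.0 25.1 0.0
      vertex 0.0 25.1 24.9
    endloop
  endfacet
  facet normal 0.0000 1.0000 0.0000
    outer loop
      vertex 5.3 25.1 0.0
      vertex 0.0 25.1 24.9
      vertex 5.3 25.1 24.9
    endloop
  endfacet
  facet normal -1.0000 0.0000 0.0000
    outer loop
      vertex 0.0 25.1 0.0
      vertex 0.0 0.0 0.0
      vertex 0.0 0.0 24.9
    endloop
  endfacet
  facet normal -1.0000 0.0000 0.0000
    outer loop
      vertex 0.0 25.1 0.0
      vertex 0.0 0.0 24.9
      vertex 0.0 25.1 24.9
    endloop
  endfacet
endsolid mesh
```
; perimeter-only toolpath
G21 ; units = mm
G90 ; absolute positioning
G28 ; home
; layer 1
G0 Z3.1
G0 X0.0 Y0.0
G1 X15.5 Y0.0
G1 X15.5 Y9.9
G1 X5.3 Y9.9
G1 X5.3 Y25.1
G1 X0.0 Y25.1
G1 X0.0 Y0.0
; layer 2
G0 Z6.2
G0 X0.0 Y0.0
G1 X15.5 Y0.0
G1 X15.5 Y9.9
G1 X5.3 Y9.9
G1 X5.3 Y25.1
G1 X0.0 Y25.1
G1 X0.0 Y0.0
; layer 3
G0 Z9.3
G0 X0.0 Y0.0
G1 X15.5 Y0.0
G1 X15.5 Y9.9
G1 X5.3 Y9.9
G1 X5.3 Y25.1
G1 X0.0 Y25.1
G1 X0.0 Y0.0
; layer 4
G0 Z12.4
G0 X0.0 Y0.0
G1 X15.5 Y0.0
G1 X15.5 Y9.9
G1 X5.3 Y9.9
G1 X5.3 Y25.1
G1 X0.0 Y25.1
G1 X0.0 Y0.0
; layer 5
G0 Z15.6
G0 X0.0 Y0.0
G1 X15.5 Y0.0
G1 X15.5 Y9.9
G1 X5.3 Y9.9
G1 X5.3 Y25.1
G1 X0.0 Y25.1
G1 X0.0 Y0.0
; layer 6
G0 Z18.7
G0 X0.0 Y0.0
G1 X15.5 Y0.0
G1 X15.5 Y9.9
G1 X5.3 Y9.9
G1 X5.3 Y25.1
G1 X0.0 Y25.1
G1 X0.0 Y0.0
; layer 7
G0 Z21.8
G0 X0.0 Y0.0
G1 X15.5 Y0.0
G1 X15.5 Y9.9
G1 X5.3 Y9.9
G1 X5.3 Y25.1
G1 X0.0 Y25.1
G1 X0.0 Y0.0
; layer 8
G0 Z24.9
G0 X0.0 Y0.0
G1 X15.5 Y0.0
G1 X15.5 Y9.9
G1 X5.3 Y9.9
G1 X5.3 Y25.1
G1 X0.0 Y25.1
G1 X0.0 Y0.0
M2 ; end

The solid is an L-shaped prism: outer 15.5 × 25.1 mm, arm thicknesses ≈ 9.9 mm (horizontal) and 5.3 mm (vertical), extruded 24.9 mm in z. Slicing at Δz = 3.1 mm — 8 equal slices spanning the solid's height, so layer i sits at z = i·h/8 — gives 8 non-empty perimeters. Each is a 6-segment closed polygon; G0 lifts to the layer z and rapids to the start vertex, then G1 traces the edges.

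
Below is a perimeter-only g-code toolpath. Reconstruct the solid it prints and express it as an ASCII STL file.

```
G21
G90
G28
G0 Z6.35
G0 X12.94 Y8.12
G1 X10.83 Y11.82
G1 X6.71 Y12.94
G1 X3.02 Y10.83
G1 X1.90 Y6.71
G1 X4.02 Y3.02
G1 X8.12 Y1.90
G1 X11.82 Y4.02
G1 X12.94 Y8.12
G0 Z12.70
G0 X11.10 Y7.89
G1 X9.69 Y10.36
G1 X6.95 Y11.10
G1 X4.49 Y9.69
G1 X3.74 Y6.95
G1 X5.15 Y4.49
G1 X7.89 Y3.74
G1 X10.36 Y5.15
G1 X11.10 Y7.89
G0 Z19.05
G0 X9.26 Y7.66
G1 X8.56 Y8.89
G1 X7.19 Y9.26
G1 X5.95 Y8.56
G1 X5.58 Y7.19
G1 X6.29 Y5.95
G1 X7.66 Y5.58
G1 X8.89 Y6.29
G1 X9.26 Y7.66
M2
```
solid part
  facet normal 0.0000 0.0000 -1.0000
    outer loop
      vertex 6.48 14.78 0.00
      vertex 11.96 13.29 0.00
      vertex 14.78 8.36 0.00
    endloop
  endfacet
  facet normal 0.0000 0.0000 -1.0000
    outer loop
      vertex 1.55 11.96 0.00
      vertex 6.48 14.78 0.00
      vertex 14.78 8.36 0.00
    endloop
  endfacet
  facet normal 0.0000 0.0000 -1.0000
    outer loop
      vertex 0.06 6.48 0.00
      vertex 1.55 11.96 0.00
      vertex 14.78 8.36 0.00
    endloop
  endfacet
  facet normal 0.0000 0.0000 -1.0000
    outer loop
      vertex 2.88 1.55 0.00
      vertex 0.06 6.48 0.00
      vertex 14.78 8.36 0.00
    endloop
  endfacet
  facet normal 0.0000 0.0000 -1.0000
    outer loop
      vertex 8.36 0.06 0.00
      vertex 2.88 1.55 0.00
      vertex 14.78 8.36 0.00
    endloop
  endfacet
  facet normal 0.0000 0.0000 -1.0000
    outer loop
      vertex 13.29 2.88 0.00
      vertex 8.36 0.06 0.00
      vertex 14.78 8.36 0.00
    endloop
  endfacet
  facet normal 0.8380 0.4794 0.2606
    outer loop
      vertex 14.78 8.36 0.00
      vertex 11.96 13.29 0.00
      vertex 7.42 7.42 25.40
    endloop
  endfacet
  facet normal 0.2533 0.9316 0.2606
    outer loop
      vertex 11.96 13.29 0.00
      vertex 6.48 14.78 0.00
      vertex 7.42 7.42 25.40
    endloop
  endfacet
  facet normal -0.4794 0.8380 0.2606
    outer loop
      vertex 6.48 14.78 0.00
      vertex 1.55 11.96 0.00
      vertex 7.42 7.42 25.40
    endloop
  endfacet
  facet normal -0.9316 0.2533 0.2606
    outer loop
      vertex 1.55 11.96 0.00
      vertex 0.06 6.48 0.00
      vertex 7.42 7.42 25.40
    endloop
  endfacet
  facet normal -0.8380 -0.4794 0.2606
    outer loop
      vertex 0.06 6.48 0.00
      vertex 2.88 1.55 0.00
      vertex 7.42 7.42 25.40
    endloop
  endfacet
  facet normal -0.2533 -0.9316 0.2606
    outer loop
      vertex 2.88 1.55 0.00
      vertex 8.36 0.06 0.00
      vertex 7.42 7.42 25.40
    endloop
  endfacet
  facet normal 0.4794 -0.8380 0.2606
    outer loop
      vertex 8.36 0.06 0.00
      vertex 13.29 2.88 0.00
      vertex 7.42 7.42 25.40
    endloop
  endfacet
  facet normal 0.9316 -0.2533 0.2606
    outer loop
      vertex 13.29 2.88 0.00
      vertex 14.78 8.36 0.00
      vertex 7.42 7.42 25.40
    endloop
  endfacet
endsolid part

The G0 Z moves step by Δz≈6.35 mm. The G1 loops shrink linearly with z, so the solid tapers from its base footprint up to z≈25.4. Closing with a flat bottom cap and the tapered top and triangulating gives 14 facets — a regular 8-sided pyramid, base circumscribed radius ≈ 7.42 mm, apex at z ≈ 25.4 mm.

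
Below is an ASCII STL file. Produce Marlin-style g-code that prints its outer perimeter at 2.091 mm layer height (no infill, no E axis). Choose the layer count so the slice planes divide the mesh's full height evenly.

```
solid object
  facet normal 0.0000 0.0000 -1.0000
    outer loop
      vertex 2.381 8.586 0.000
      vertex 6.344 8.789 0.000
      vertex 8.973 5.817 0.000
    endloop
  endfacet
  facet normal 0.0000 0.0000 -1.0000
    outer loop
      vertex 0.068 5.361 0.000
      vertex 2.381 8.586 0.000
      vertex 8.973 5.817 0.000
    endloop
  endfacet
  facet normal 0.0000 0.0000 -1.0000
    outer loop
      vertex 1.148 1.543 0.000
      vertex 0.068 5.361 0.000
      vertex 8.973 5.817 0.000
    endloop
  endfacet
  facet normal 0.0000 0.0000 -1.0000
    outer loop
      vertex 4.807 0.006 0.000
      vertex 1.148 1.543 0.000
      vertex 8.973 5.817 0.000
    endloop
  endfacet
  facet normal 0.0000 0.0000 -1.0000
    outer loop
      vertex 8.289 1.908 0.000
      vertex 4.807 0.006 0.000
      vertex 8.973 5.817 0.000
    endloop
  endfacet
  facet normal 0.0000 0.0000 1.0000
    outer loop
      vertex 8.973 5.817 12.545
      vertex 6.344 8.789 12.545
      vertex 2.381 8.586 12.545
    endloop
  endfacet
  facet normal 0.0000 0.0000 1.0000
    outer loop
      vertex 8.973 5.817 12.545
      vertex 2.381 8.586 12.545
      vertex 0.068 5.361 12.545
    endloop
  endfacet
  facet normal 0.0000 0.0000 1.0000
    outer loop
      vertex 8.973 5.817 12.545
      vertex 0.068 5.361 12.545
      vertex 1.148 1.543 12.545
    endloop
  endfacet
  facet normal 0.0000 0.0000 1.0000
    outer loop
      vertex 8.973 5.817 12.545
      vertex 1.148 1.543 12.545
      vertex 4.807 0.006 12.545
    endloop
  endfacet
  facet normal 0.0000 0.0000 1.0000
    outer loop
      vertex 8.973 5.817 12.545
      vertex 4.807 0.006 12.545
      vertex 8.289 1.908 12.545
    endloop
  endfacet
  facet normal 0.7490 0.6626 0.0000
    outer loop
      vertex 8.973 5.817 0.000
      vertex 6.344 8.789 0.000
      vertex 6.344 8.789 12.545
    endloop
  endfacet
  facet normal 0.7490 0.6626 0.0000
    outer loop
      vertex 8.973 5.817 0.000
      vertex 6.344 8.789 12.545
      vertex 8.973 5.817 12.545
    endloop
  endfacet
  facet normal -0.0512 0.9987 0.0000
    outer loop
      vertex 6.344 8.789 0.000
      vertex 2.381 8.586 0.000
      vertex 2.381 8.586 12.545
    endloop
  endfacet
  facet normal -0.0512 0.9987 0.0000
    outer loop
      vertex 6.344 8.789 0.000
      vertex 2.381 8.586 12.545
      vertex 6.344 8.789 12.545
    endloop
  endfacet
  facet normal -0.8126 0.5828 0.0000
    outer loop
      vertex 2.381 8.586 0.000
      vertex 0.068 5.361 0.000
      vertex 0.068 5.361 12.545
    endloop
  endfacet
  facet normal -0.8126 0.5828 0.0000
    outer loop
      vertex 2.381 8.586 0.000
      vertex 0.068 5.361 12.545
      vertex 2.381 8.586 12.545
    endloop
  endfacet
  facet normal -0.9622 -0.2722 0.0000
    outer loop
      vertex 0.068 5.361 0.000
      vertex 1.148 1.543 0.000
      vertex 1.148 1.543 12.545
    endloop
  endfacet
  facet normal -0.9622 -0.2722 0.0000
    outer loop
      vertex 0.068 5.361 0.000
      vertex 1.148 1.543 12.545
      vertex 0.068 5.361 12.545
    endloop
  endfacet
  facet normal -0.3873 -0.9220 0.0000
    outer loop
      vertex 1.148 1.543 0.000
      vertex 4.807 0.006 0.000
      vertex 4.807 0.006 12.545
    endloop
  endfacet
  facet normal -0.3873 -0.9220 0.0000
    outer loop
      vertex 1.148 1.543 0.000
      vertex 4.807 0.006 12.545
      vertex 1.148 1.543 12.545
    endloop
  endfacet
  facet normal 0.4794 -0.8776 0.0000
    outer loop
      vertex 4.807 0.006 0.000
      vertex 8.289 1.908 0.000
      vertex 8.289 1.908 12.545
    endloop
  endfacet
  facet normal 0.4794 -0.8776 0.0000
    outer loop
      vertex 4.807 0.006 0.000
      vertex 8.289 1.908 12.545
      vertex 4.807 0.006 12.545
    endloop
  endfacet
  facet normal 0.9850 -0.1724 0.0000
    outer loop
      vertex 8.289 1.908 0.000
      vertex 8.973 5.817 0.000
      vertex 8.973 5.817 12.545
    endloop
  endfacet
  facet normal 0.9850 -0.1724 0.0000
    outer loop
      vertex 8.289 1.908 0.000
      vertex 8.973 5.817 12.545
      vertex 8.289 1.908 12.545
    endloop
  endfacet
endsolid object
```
; perimeter-only toolpath
G21 ; units = mm
G90 ; absolute positioning
G28 ; home
; layer 1
G0 Z2.091
G0 X8.973 Y5.817
G1 X6.344 Y8.789
G1 X2.381 Y8.586
G1 X0.068 Y5.361
G1 X1.148 Y1.543
G1 X4.807 Y0.006
G1 X8.289 Y1.908
G1 X8.973 Y5.817
; layer 2
G0 Z4.182
G0 X8.973 Y5.817
G1 X6.344 Y8.789
G1 X2.381 Y8.586
G1 X0.068 Y5.361
G1 X1.148 Y1.543
G1 X4.807 Y0.006
G1 X8.289 Y1.908
G1 X8.973 Y5.817
; layer 3
G0 Z6.272
G0 X8.973 Y5.817
G1 X6.344 Y8.789
G1 X2.381 Y8.586
G1 X0.068 Y5.361
G1 X1.148 Y1.543
G1 X4.807 Y0.006
G1 X8.289 Y1.908
G1 X8.973 Y5.817
; layer 4
G0 Z8.363
G0 X8.973 Y5.817
G1 X6.344 Y8.789
G1 X2.381 Y8.586
G1 X0.068 Y5.361
G1 X1.148 Y1.543
G1 X4.807 Y0.006
G1 X8.289 Y1.908
G1 X8.973 Y5.817
; layer 5
G0 Z10.454
G0 X8.973 Y5.817
G1 X6.344 Y8.789
G1 X2.381 Y8.586
G1 X0.068 Y5.361
G1 X1.148 Y1.543
G1 X4.807 Y0.006
G1 X8.289 Y1.908
G1 X8.973 Y5.817
; layer 6
G0 Z12.545
G0 X8.973 Y5.817
G1 X6.344 Y8.789
G1 X2.381 Y8.586
G1 X0.068 Y5.361
G1 X1.148 Y1.543
G1 X4.807 Y0.006
G1 X8.289 Y1.908
G1 X8.973 Y5.817
M2 ; end

The solid is a regular 7-sided prism (a cylinder approximated with 7 flat sides), circumscribed radius ≈ 4.57 mm, height ≈ 12.5 mm. Slicing at Δz = 2.091 mm — 6 equal slices spanning the solid's height, so layer i sits at z = i·h/6 — gives 6 non-empty perimeters. Each is a 7-segment closed polygon; G0 lifts to the layer z and rapids to the start vertex, then G1 traces the edges.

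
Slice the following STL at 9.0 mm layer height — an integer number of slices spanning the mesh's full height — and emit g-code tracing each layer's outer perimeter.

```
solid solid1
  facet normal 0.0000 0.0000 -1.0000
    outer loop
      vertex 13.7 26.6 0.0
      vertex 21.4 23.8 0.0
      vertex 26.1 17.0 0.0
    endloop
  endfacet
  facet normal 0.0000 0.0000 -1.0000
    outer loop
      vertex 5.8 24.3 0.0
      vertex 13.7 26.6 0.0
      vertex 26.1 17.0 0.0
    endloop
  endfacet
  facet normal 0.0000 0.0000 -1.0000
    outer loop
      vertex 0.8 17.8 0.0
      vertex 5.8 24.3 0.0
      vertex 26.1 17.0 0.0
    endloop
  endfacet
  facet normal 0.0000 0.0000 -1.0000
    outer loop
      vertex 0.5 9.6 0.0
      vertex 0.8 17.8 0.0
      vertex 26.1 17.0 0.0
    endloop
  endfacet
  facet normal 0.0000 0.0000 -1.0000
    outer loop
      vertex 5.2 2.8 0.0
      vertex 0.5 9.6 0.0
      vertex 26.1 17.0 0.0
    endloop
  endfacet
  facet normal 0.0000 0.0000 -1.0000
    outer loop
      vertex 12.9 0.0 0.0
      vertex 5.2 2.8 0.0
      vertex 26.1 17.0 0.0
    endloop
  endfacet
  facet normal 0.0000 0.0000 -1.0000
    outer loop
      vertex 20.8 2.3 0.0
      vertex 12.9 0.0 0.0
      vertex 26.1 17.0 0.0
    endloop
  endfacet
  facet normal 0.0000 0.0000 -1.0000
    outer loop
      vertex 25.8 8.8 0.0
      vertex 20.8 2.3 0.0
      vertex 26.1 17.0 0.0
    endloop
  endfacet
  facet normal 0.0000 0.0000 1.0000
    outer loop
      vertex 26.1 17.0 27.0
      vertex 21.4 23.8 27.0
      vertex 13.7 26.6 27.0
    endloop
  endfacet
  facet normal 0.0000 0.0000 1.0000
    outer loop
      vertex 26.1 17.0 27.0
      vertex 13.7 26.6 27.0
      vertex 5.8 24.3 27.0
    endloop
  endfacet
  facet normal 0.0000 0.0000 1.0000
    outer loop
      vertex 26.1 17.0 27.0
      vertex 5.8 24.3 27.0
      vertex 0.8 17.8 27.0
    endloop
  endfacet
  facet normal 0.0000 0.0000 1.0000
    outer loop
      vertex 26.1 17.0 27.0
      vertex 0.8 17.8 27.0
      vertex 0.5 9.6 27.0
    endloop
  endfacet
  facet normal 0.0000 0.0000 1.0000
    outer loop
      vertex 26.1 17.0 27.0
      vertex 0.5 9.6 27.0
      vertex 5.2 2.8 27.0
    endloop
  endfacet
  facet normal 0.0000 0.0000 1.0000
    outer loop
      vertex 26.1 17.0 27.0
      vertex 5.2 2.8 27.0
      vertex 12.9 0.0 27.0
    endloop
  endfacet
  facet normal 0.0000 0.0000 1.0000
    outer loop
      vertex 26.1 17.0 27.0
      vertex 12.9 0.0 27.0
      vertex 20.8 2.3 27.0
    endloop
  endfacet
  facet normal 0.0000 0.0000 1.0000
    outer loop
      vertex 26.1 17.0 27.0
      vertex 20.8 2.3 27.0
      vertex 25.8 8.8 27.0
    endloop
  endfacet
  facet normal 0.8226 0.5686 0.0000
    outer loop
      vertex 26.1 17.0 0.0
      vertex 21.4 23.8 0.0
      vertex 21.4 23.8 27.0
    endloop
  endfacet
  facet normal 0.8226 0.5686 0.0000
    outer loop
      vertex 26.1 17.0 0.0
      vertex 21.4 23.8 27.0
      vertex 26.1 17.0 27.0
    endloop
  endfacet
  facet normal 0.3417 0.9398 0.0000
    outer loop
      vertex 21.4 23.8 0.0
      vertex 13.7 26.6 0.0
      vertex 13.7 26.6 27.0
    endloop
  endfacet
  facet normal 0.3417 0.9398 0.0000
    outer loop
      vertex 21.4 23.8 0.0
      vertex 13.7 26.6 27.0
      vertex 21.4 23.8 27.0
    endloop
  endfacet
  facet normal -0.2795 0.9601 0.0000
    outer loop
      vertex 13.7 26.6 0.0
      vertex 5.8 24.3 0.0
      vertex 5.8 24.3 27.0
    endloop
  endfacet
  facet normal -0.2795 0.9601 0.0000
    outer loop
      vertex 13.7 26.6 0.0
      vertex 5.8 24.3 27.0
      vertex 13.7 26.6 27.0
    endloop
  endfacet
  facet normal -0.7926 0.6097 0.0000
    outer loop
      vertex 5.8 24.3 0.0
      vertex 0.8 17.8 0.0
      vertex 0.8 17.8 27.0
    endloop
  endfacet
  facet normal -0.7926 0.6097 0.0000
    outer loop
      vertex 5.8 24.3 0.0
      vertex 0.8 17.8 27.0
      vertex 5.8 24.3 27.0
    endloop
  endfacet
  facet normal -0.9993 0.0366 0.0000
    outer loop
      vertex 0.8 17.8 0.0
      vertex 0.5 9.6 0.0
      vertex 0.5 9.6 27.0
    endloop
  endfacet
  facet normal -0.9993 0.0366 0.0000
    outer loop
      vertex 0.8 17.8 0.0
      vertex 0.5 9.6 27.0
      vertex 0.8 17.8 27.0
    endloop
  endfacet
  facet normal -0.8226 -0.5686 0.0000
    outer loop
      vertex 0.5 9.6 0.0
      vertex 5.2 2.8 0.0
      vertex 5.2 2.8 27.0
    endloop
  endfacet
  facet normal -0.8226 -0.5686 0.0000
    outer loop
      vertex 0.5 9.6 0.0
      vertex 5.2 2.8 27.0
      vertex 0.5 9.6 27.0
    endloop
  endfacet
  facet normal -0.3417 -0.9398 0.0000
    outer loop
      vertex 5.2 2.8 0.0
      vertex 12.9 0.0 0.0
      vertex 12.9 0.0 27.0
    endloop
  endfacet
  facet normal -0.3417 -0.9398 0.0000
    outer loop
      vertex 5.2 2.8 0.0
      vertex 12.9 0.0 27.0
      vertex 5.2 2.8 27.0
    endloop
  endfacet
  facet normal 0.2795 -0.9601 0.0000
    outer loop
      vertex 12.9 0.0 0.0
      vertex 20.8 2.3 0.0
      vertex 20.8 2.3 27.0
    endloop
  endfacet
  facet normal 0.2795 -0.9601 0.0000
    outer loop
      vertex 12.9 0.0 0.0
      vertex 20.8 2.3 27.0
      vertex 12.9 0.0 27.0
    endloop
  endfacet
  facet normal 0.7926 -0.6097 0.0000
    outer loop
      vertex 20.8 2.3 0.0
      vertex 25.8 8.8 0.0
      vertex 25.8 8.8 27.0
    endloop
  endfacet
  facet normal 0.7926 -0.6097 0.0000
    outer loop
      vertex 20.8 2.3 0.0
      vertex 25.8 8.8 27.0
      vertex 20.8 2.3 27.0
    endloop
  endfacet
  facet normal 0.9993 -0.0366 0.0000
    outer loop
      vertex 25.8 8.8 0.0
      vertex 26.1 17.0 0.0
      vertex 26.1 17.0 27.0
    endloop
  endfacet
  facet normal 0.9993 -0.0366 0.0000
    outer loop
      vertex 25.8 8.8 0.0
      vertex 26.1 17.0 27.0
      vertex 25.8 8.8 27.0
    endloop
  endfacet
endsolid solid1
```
; perimeter-only toolpath
G21 ; units = mm
G90 ; absolute positioning
G28 ; home
; layer 1
G0 Z9.0
G0 X26.1 Y17.0
G1 X21.4 Y23.8
G1 X13.7 Y26.6
G1 X5.8 Y24.3
G1 X0.8 Y17.8
G1 X0.5 Y9.6
G1 X5.2 Y2.8
G1 X12.9 Y0.0
G1 X20.8 Y2.3
G1 X25.8 Y8.8
G1 X26.1 Y17.0
; layer 2
G0 Z18.0
G0 X26.1 Y17.0
G1 X21.4 Y23.8
G1 X13.7 Y26.6
G1 X5.8 Y24.3
G1 X0.8 Y17.8
G1 X0.5 Y9.6
G1 X5.2 Y2.8
G1 X12.9 Y0.0
G1 X20.8 Y2.3
G1 X25.8 Y8.8
G1 X26.1 Y17.0
; layer 3
G0 Z27.0
G0 X26.1 Y17.0
G1 X21.4 Y23.8
G1 X13.7 Y26.6
G1 X5.8 Y24.3
G1 X0.8 Y17.8
G1 X0.5 Y9.6
G1 X5.2 Y2.8
G1 X12.9 Y0.0
G1 X20.8 Y2.3
G1 X25.8 Y8.8
G1 X26.1 Y17.0
M2 ; end

The solid is a regular 10-sided prism (a cylinder approximated with 10 flat sides), circumscribed radius ≈ 13.3 mm, height ≈ 27 mm. Slicing at Δz = 9.0 mm — 3 equal slices spanning the solid's height, so layer i sits at z = i·h/3 — gives 3 non-empty perimeters. Each is a 10-segment closed polygon; G0 lifts to the layer z and rapids to the start vertex, then G1 traces the edges.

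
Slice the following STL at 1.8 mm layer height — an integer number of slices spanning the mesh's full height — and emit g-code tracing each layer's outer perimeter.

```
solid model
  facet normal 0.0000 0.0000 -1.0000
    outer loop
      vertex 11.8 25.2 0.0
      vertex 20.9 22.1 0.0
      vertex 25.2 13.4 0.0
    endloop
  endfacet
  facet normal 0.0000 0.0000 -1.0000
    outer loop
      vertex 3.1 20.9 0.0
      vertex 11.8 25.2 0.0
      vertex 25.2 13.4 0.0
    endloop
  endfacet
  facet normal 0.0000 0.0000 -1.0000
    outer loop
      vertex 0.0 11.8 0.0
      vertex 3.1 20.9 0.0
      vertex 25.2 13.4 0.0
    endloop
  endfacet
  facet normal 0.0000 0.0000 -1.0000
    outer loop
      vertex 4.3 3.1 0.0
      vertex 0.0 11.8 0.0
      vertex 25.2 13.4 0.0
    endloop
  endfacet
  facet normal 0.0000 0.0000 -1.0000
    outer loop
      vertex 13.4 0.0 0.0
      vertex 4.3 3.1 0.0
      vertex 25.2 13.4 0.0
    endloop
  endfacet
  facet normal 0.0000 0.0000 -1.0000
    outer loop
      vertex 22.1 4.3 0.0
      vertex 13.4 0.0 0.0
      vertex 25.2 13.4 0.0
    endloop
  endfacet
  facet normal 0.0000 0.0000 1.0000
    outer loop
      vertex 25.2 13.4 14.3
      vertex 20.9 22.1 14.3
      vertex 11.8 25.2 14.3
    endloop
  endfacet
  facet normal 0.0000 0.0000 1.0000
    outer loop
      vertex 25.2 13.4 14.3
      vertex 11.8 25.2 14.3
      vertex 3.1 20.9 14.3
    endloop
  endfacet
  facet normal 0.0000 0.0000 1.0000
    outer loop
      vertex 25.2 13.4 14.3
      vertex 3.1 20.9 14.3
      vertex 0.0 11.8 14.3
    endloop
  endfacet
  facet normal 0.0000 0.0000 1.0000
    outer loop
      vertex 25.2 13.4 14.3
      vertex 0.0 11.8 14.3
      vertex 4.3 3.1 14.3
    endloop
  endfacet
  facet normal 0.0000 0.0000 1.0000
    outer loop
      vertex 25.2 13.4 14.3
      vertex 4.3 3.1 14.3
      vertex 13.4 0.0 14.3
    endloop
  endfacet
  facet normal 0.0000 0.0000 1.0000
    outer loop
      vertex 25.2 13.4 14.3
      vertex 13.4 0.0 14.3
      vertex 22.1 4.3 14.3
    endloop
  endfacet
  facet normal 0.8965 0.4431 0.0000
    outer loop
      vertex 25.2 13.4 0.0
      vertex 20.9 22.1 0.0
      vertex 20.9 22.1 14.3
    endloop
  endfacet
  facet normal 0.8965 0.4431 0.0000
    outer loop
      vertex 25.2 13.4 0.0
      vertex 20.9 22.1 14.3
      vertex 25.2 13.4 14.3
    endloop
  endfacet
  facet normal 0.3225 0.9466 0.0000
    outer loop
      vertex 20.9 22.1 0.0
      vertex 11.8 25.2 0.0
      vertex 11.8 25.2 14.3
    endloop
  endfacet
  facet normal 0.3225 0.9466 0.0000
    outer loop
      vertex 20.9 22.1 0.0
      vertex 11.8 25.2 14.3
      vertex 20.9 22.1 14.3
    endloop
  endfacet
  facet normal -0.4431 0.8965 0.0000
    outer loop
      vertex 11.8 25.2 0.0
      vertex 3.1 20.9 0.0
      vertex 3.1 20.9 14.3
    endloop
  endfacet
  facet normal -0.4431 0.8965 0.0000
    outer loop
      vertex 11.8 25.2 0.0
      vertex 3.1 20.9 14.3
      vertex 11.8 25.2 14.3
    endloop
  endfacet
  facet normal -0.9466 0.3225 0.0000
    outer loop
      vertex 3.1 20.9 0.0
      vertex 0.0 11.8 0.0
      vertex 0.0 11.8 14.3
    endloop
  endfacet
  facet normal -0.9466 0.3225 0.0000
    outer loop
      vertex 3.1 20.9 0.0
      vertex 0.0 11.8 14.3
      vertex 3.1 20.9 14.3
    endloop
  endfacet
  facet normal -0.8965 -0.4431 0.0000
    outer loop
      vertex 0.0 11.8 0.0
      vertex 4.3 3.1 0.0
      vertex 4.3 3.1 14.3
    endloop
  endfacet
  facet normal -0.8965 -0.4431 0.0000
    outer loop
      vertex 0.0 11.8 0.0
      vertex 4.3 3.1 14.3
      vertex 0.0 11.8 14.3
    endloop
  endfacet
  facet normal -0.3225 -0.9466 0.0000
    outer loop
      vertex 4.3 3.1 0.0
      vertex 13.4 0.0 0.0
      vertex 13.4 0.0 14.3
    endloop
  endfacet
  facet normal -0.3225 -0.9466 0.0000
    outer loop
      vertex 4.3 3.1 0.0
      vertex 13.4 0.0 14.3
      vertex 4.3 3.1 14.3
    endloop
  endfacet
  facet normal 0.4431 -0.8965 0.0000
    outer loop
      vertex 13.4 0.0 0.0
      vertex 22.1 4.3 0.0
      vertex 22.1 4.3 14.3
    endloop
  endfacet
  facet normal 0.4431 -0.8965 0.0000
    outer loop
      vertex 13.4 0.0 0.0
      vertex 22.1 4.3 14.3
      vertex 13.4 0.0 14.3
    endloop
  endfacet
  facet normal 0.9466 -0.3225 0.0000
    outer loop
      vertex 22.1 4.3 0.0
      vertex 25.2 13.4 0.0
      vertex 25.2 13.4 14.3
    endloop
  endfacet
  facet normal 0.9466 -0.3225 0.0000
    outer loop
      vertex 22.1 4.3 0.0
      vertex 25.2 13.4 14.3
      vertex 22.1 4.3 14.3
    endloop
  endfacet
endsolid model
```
; perimeter-only toolpath
G21 ; units = mm
G90 ; absolute positioning
G28 ; home
; layer 1
G0 Z1.8
G0 X25.2 Y13.4
G1 X20.9 Y22.1
G1 X11.8 Y25.2
G1 X3.1 Y20.9
G1 X0.0 Y11.8
G1 X4.3 Y3.1
G1 X13.4 Y0.0
G1 X22.1 Y4.3
G1 X25.2 Y13.4
; layer 2
G0 Z3.6
G0 X25.2 Y13.4
G1 X20.9 Y22.1
G1 X11.8 Y25.2
G1 X3.1 Y20.9
G1 X0.0 Y11.8
G1 X4.3 Y3.1
G1 X13.4 Y0.0
G1 X22.1 Y4.3
G1 X25.2 Y13.4
; layer 3
G0 Z5.4
G0 X25.2 Y13.4
G1 X20.9 Y22.1
G1 X11.8 Y25.2
G1 X3.1 Y20.9
G1 X0.0 Y11.8
G1 X4.3 Y3.1
G1 X13.4 Y0.0
G1 X22.1 Y4.3
G1 X25.2 Y13.4
; layer 4
G0 Z7.2
G0 X25.2 Y13.4
G1 X20.9 Y22.1
G1 X11.8 Y25.2
G1 X3.1 Y20.9
G1 X0.0 Y11.8
G1 X4.3 Y3.1
G1 X13.4 Y0.0
G1 X22.1 Y4.3
G1 X25.2 Y13.4
; layer 5
G0 Z8.9
G0 X25.2 Y13.4
G1 X20.9 Y22.1
G1 X11.8 Y25.2
G1 X3.1 Y20.9
G1 X0.0 Y11.8
G1 X4.3 Y3.1
G1 X13.4 Y0.0
G1 X22.1 Y4.3
G1 X25.2 Y13.4
; layer 6
G0 Z10.7
G0 X25.2 Y13.4
G1 X20.9 Y22.1
G1 X11.8 Y25.2
G1 X3.1 Y20.9
G1 X0.0 Y11.8
G1 X4.3 Y3.1
G1 X13.4 Y0.0
G1 X22.1 Y4.3
G1 X25.2 Y13.4
; layer 7
G0 Z12.5
G0 X25.2 Y13.4
G1 X20.9 Y22.1
G1 X11.8 Y25.2
G1 X3.1 Y20.9
G1 X0.0 Y11.8
G1 X4.3 Y3.1
G1 X13.4 Y0.0
G1 X22.1 Y4.3
G1 X25.2 Y13.4
; layer 8
G0 Z14.3
G0 X25.2 Y13.4
G1 X20.9 Y22.1
G1 X11.8 Y25.2
G1 X3.1 Y20.9
G1 X0.0 Y11.8
G1 X4.3 Y3.1
G1 X13.4 Y0.0
G1 X22.1 Y4.3
G1 X25.2 Y13.4
M2 ; end

The solid is a regular 8-sided prism (a cylinder approximated with 8 flat sides), circumscribed radius ≈ 12.6 mm, height ≈ 14.3 mm. Slicing at Δz = 1.8 mm — 8 equal slices spanning the solid's height, so layer i sits at z = i·h/8 — gives 8 non-empty perimeters. Each is a 8-segment closed polygon; G0 lifts to the layer z and rapids to the start vertex, then G1 traces the edges.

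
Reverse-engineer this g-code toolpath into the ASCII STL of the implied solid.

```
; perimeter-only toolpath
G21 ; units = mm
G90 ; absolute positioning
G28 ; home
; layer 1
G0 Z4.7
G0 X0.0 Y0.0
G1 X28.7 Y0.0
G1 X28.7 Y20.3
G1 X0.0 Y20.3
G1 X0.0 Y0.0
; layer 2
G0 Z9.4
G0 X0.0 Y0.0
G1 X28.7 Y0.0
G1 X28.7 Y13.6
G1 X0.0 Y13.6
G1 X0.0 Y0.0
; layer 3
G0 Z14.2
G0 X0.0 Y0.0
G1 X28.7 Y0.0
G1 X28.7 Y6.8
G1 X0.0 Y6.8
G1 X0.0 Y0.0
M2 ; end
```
solid part
  facet normal 0.0000 0.0000 -1.0000
    outer loop
      vertex 28.7 27.1 0.0
      vertex 28.7 0.0 0.0
      vertex 0.0 0.0 0.0
    endloop
  endfacet
  facet normal 0.0000 0.0000 -1.0000
    outer loop
      vertex 0.0 27.1 0.0
      vertex 28.7 27.1 0.0
      vertex 0.0 0.0 0.0
    endloop
  endfacet
  facet normal 0.0000 -1.0000 0.0000
    outer loop
      vertex 0.0 0.0 0.0
      vertex 28.7 0.0 0.0
      vertex 28.7 0.0 18.9
    endloop
  endfacet
  facet normal 0.0000 -1.0000 0.0000
    outer loop
      vertex 0.0 0.0 0.0
      vertex 28.7 0.0 18.9
      vertex 0.0 0.0 18.9
    endloop
  endfacet
  facet normal 0.0000 0.5720 0.8202
    outer loop
      vertex 0.0 0.0 18.9
      vertex 28.7 0.0 18.9
      vertex 28.7 27.1 0.0
    endloop
  endfacet
  facet normal 0.0000 0.5720 0.8202
    outer loop
      vertex 0.0 0.0 18.9
      vertex 28.7 27.1 0.0
      vertex 0.0 27.1 0.0
    endloop
  endfacet
  facet normal -1.0000 0.0000 0.0000
    outer loop
      vertex 0.0 0.0 18.9
      vertex 0.0 27.1 0.0
      vertex 0.0 0.0 0.0
    endloop
  endfacet
  facet normal 1.0000 0.0000 0.0000
    outer loop
      vertex 28.7 0.0 0.0
      vertex 28.7 27.1 0.0
      vertex 28.7 0.0 18.9
    endloop
  endfacet
endsolid part

The G0 Z moves step by Δz≈4.7 mm. The G1 loops shrink linearly with z, so the solid tapers from its base footprint up to z≈18.9. Closing with a flat bottom cap and the tapered top and triangulating gives 8 facets — a wedge (ramp): 28.7 × 27.1 mm base, rising to 18.9 mm along the y=0 edge and sloping linearly to z=0 at y=27.1.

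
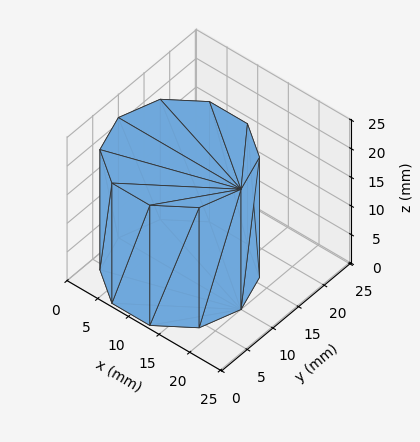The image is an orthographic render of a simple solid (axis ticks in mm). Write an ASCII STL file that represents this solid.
Reading the render: the shape is a regular 10-sided prism (a cylinder approximated with 10 flat sides), circumscribed radius ≈ 10 mm, height ≈ 21 mm (dimensions read to the nearest mm from the axis ticks). For the STL, each face is triangulated and given an outward normal.

solid part
  facet normal 0.0000 0.0000 -1.0000
    outer loop
      vertex 13.090 19.511 0.000
      vertex 18.090 15.878 0.000
      vertex 20.000 10.000 0.000
    endloop
  endfacet
  facet normal 0.0000 0.0000 -1.0000
    outer loop
      vertex 6.910 19.511 0.000
      vertex 13.090 19.511 0.000
      vertex 20.000 10.000 0.000
    endloop
  endfacet
  facet normal 0.0000 0.0000 -1.0000
    outer loop
      vertex 1.910 15.878 0.000
      vertex 6.910 19.511 0.000
      vertex 20.000 10.000 0.000
    endloop
  endfacet
  facet normal 0.0000 0.0000 -1.0000
    outer loop
      vertex 0.000 10.000 0.000
      vertex 1.910 15.878 0.000
      vertex 20.000 10.000 0.000
    endloop
  endfacet
  facet normal 0.0000 0.0000 -1.0000
    outer loop
      vertex 1.910 4.122 0.000
      vertex 0.000 10.000 0.000
      vertex 20.000 10.000 0.000
    endloop
  endfacet
  facet normal 0.0000 0.0000 -1.0000
    outer loop
      vertex 6.910 0.489 0.000
      vertex 1.910 4.122 0.000
      vertex 20.000 10.000 0.000
    endloop
  endfacet
  facet normal 0.0000 0.0000 -1.0000
    outer loop
      vertex 13.090 0.489 0.000
      vertex 6.910 0.489 0.000
      vertex 20.000 10.000 0.000
    endloop
  endfacet
  facet normal 0.0000 0.0000 -1.0000
    outer loop
      vertex 18.090 4.122 0.000
      vertex 13.090 0.489 0.000
      vertex 20.000 10.000 0.000
    endloop
  endfacet
  facet normal 0.0000 0.0000 1.0000
    outer loop
      vertex 20.000 10.000 21.000
      vertex 18.090 15.878 21.000
      vertex 13.090 19.511 21.000
    endloop
  endfacet
  facet normal 0.0000 0.0000 1.0000
    outer loop
      vertex 20.000 10.000 21.000
      vertex 13.090 19.511 21.000
      vertex 6.910 19.511 21.000
    endloop
  endfacet
  facet normal 0.0000 0.0000 1.0000
    outer loop
      vertex 20.000 10.000 21.000
      vertex 6.910 19.511 21.000
      vertex 1.910 15.878 21.000
    endloop
  endfacet
  facet normal 0.0000 0.0000 1.0000
    outer loop
      vertex 20.000 10.000 21.000
      vertex 1.910 15.878 21.000
      vertex 0.000 10.000 21.000
    endloop
  endfacet
  facet normal 0.0000 0.0000 1.0000
    outer loop
      vertex 20.000 10.000 21.000
      vertex 0.000 10.000 21.000
      vertex 1.910 4.122 21.000
    endloop
  endfacet
  facet normal 0.0000 0.0000 1.0000
    outer loop
      vertex 20.000 10.000 21.000
      vertex 1.910 4.122 21.000
      vertex 6.910 0.489 21.000
    endloop
  endfacet
  facet normal 0.0000 0.0000 1.0000
    outer loop
      vertex 20.000 10.000 21.000
      vertex 6.910 0.489 21.000
      vertex 13.090 0.489 21.000
    endloop
  endfacet
  facet normal 0.0000 0.0000 1.0000
    outer loop
      vertex 20.000 10.000 21.000
      vertex 13.090 0.489 21.000
      vertex 18.090 4.122 21.000
    endloop
  endfacet
  facet normal 0.9511 0.3090 0.0000
    outer loop
      vertex 20.000 10.000 0.000
      vertex 18.090 15.878 0.000
      vertex 18.090 15.878 21.000
    endloop
  endfacet
  facet normal 0.9511 0.3090 0.0000
    outer loop
      vertex 20.000 10.000 0.000
      vertex 18.090 15.878 21.000
      vertex 20.000 10.000 21.000
    endloop
  endfacet
  facet normal 0.5878 0.8090 0.0000
    outer loop
      vertex 18.090 15.878 0.000
      vertex 13.090 19.511 0.000
      vertex 13.090 19.511 21.000
    endloop
  endfacet
  facet normal 0.5878 0.8090 0.0000
    outer loop
      vertex 18.090 15.878 0.000
      vertex 13.090 19.511 21.000
      vertex 18.090 15.878 21.000
    endloop
  endfacet
  facet normal 0.0000 1.0000 0.0000
    outer loop
      vertex 13.090 19.511 0.000
      vertex 6.910 19.511 0.000
      vertex 6.910 19.511 21.000
    endloop
  endfacet
  facet normal 0.0000 1.0000 0.0000
    outer loop
      vertex 13.090 19.511 0.000
      vertex 6.910 19.511 21.000
      vertex 13.090 19.511 21.000
    endloop
  endfacet
  facet normal -0.5878 0.8090 0.0000
    outer loop
      vertex 6.910 19.511 0.000
      vertex 1.910 15.878 0.000
      vertex 1.910 15.878 21.000
    endloop
  endfacet
  facet normal -0.5878 0.8090 0.0000
    outer loop
      vertex 6.910 19.511 0.000
      vertex 1.910 15.878 21.000
      vertex 6.910 19.511 21.000
    endloop
  endfacet
  facet normal -0.9511 0.3090 0.0000
    outer loop
      vertex 1.910 15.878 0.000
      vertex 0.000 10.000 0.000
      vertex 0.000 10.000 21.000
    endloop
  endfacet
  facet normal -0.9511 0.3090 0.0000
    outer loop
      vertex 1.910 15.878 0.000
      vertex 0.000 10.000 21.000
      vertex 1.910 15.878 21.000
    endloop
  endfacet
  facet normal -0.9511 -0.3090 0.0000
    outer loop
      vertex 0.000 10.000 0.000
      vertex 1.910 4.122 0.000
      vertex 1.910 4.122 21.000
    endloop
  endfacet
  facet normal -0.9511 -0.3090 0.0000
    outer loop
      vertex 0.000 10.000 0.000
      vertex 1.910 4.122 21.000
      vertex 0.000 10.000 21.000
    endloop
  endfacet
  facet normal -0.5878 -0.8090 0.0000
    outer loop
      vertex 1.910 4.122 0.000
      vertex 6.910 0.489 0.000
      vertex 6.910 0.489 21.000
    endloop
  endfacet
  facet normal -0.5878 -0.8090 0.0000
    outer loop
      vertex 1.910 4.122 0.000
      vertex 6.910 0.489 21.000
      vertex 1.910 4.122 21.000
    endloop
  endfacet
  facet normal 0.0000 -1.0000 0.0000
    outer loop
      vertex 6.910 0.489 0.000
      vertex 13.090 0.489 0.000
      vertex 13.090 0.489 21.000
    endloop
  endfacet
  facet normal 0.0000 -1.0000 0.0000
    outer loop
      vertex 6.910 0.489 0.000
      vertex 13.090 0.489 21.000
      vertex 6.910 0.489 21.000
    endloop
  endfacet
  facet normal 0.5878 -0.8090 0.0000
    outer loop
      vertex 13.090 0.489 0.000
      vertex 18.090 4.122 0.000
      vertex 18.090 4.122 21.000
    endloop
  endfacet
  facet normal 0.5878 -0.8090 0.0000
    outer loop
      vertex 13.090 0.489 0.000
      vertex 18.090 4.122 21.000
      vertex 13.090 0.489 21.000
    endloop
  endfacet
  facet normal 0.9511 -0.3090 0.0000
    outer loop
      vertex 18.090 4.122 0.000
      vertex 20.000 10.000 0.000
      vertex 20.000 10.000 21.000
    endloop
  endfacet
  facet normal 0.9511 -0.3090 0.0000
    outer loop
      vertex 18.090 4.122 0.000
      vertex 20.000 10.000 21.000
      vertex 18.090 4.122 21.000
    endloop
  endfacet
endsolid part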